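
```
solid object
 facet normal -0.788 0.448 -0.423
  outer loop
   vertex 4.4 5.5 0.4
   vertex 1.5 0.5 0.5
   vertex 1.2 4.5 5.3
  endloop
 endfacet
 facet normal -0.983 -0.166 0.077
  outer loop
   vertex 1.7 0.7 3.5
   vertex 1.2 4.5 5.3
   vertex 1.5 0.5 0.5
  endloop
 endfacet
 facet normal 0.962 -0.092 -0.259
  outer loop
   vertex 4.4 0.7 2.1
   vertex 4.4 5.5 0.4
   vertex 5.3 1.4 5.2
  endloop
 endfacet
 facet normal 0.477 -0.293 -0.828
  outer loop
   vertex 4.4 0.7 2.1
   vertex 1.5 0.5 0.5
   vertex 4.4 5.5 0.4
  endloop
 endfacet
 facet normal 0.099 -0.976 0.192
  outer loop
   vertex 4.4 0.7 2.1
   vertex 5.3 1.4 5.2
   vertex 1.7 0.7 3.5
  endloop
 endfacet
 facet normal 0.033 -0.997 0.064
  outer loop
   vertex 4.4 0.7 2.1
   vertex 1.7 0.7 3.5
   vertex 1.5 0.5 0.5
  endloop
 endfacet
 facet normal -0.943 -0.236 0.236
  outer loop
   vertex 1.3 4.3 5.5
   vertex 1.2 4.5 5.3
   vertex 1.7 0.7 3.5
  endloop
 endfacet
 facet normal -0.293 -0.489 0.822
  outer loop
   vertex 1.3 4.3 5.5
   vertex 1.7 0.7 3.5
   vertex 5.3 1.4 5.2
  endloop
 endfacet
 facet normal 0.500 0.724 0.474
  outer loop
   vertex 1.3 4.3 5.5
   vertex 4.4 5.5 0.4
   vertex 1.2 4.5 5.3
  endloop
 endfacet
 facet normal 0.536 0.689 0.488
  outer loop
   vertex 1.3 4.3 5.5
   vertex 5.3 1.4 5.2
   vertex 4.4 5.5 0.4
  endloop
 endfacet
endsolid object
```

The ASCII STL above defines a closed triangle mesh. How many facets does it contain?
10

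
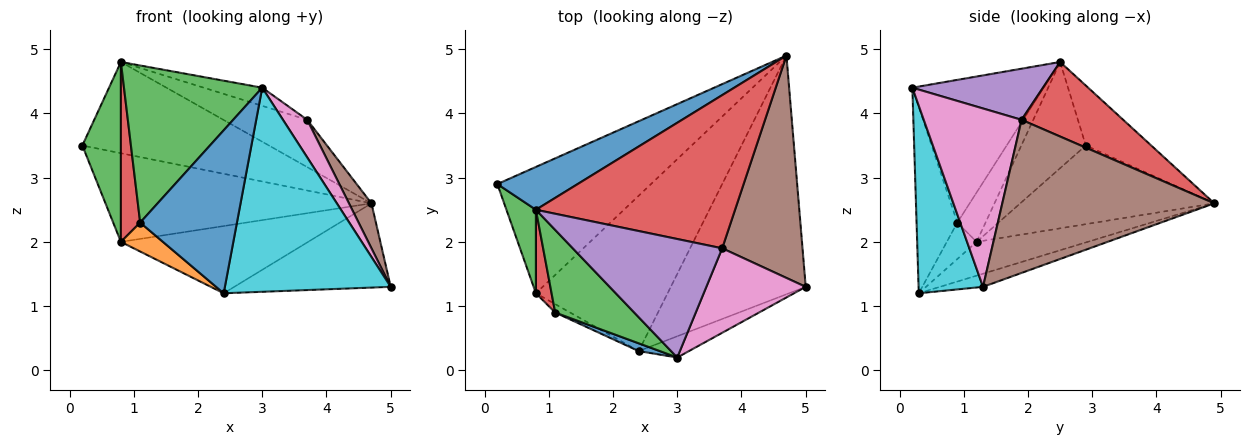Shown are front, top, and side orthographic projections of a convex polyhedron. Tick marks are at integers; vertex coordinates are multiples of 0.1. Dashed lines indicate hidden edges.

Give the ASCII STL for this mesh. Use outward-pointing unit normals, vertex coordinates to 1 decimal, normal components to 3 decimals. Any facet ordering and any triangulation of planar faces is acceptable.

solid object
 facet normal -0.302 0.863 0.405
  outer loop
   vertex 0.8 2.5 4.8
   vertex 4.7 4.9 2.6
   vertex 0.2 2.9 3.5
  endloop
 endfacet
 facet normal -0.386 0.530 -0.755
  outer loop
   vertex 0.8 1.2 2.0
   vertex 0.2 2.9 3.5
   vertex 4.7 4.9 2.6
  endloop
 endfacet
 facet normal -0.835 -0.499 0.232
  outer loop
   vertex 0.8 1.2 2.0
   vertex 0.8 2.5 4.8
   vertex 0.2 2.9 3.5
  endloop
 endfacet
 facet normal 0.337 0.278 0.900
  outer loop
   vertex 3.7 1.9 3.9
   vertex 4.7 4.9 2.6
   vertex 0.8 2.5 4.8
  endloop
 endfacet
 facet normal 0.320 0.144 0.936
  outer loop
   vertex 3.7 1.9 3.9
   vertex 0.8 2.5 4.8
   vertex 3.0 0.2 4.4
  endloop
 endfacet
 facet normal 0.882 -0.094 0.462
  outer loop
   vertex 3.7 1.9 3.9
   vertex 5.0 1.3 1.3
   vertex 4.7 4.9 2.6
  endloop
 endfacet
 facet normal 0.854 -0.212 0.476
  outer loop
   vertex 3.7 1.9 3.9
   vertex 3.0 0.2 4.4
   vertex 5.0 1.3 1.3
  endloop
 endfacet
 facet normal -0.091 0.331 -0.939
  outer loop
   vertex 2.4 0.3 1.2
   vertex 4.7 4.9 2.6
   vertex 5.0 1.3 1.3
  endloop
 endfacet
 facet normal -0.229 0.387 -0.893
  outer loop
   vertex 2.4 0.3 1.2
   vertex 0.8 1.2 2.0
   vertex 4.7 4.9 2.6
  endloop
 endfacet
 facet normal 0.361 -0.928 -0.097
  outer loop
   vertex 2.4 0.3 1.2
   vertex 5.0 1.3 1.3
   vertex 3.0 0.2 4.4
  endloop
 endfacet
 facet normal -0.388 -0.921 0.044
  outer loop
   vertex 1.1 0.9 2.3
   vertex 2.4 0.3 1.2
   vertex 3.0 0.2 4.4
  endloop
 endfacet
 facet normal -0.562 -0.794 -0.232
  outer loop
   vertex 1.1 0.9 2.3
   vertex 0.8 1.2 2.0
   vertex 2.4 0.3 1.2
  endloop
 endfacet
 facet normal -0.643 -0.677 0.356
  outer loop
   vertex 1.1 0.9 2.3
   vertex 3.0 0.2 4.4
   vertex 0.8 2.5 4.8
  endloop
 endfacet
 facet normal -0.799 -0.546 0.253
  outer loop
   vertex 1.1 0.9 2.3
   vertex 0.8 2.5 4.8
   vertex 0.8 1.2 2.0
  endloop
 endfacet
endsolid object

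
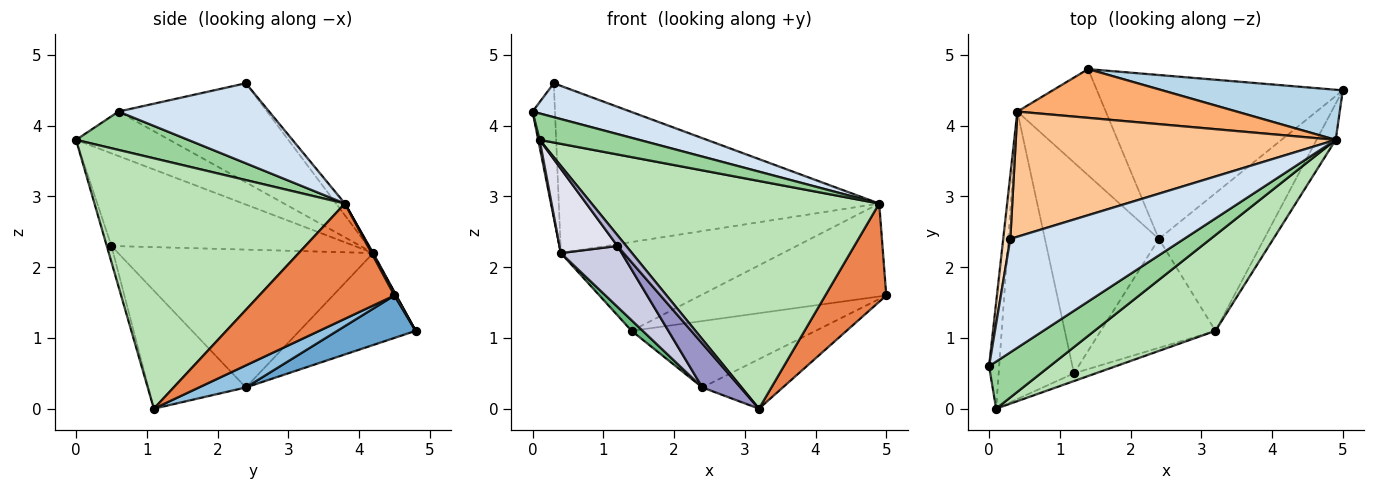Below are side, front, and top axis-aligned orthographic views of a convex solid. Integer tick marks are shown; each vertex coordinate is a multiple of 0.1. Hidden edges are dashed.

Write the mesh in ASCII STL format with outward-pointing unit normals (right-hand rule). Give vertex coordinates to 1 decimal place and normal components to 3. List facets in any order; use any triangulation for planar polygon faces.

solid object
 facet normal 0.158 0.371 -0.915
  outer loop
   vertex 2.4 2.4 0.3
   vertex 1.4 4.8 1.1
   vertex 5.0 4.5 1.6
  endloop
 endfacet
 facet normal 0.193 0.332 -0.923
  outer loop
   vertex 2.4 2.4 0.3
   vertex 5.0 4.5 1.6
   vertex 3.2 1.1 0.0
  endloop
 endfacet
 facet normal 0.007 0.880 0.475
  outer loop
   vertex 4.9 3.8 2.9
   vertex 5.0 4.5 1.6
   vertex 1.4 4.8 1.1
  endloop
 endfacet
 facet normal 0.404 -0.262 0.877
  outer loop
   vertex 4.9 3.8 2.9
   vertex 0.3 2.4 4.6
   vertex 0.0 0.6 4.2
  endloop
 endfacet
 facet normal 0.901 -0.407 -0.150
  outer loop
   vertex 4.9 3.8 2.9
   vertex 3.2 1.1 0.0
   vertex 5.0 4.5 1.6
  endloop
 endfacet
 facet normal 0.003 0.877 0.481
  outer loop
   vertex 0.4 4.2 2.2
   vertex 4.9 3.8 2.9
   vertex 1.4 4.8 1.1
  endloop
 endfacet
 facet normal -0.022 0.800 0.599
  outer loop
   vertex 0.4 4.2 2.2
   vertex 0.3 2.4 4.6
   vertex 4.9 3.8 2.9
  endloop
 endfacet
 facet normal -0.986 0.149 0.070
  outer loop
   vertex 0.4 4.2 2.2
   vertex 0.0 0.6 4.2
   vertex 0.3 2.4 4.6
  endloop
 endfacet
 facet normal -0.719 -0.069 -0.691
  outer loop
   vertex 0.4 4.2 2.2
   vertex 1.4 4.8 1.1
   vertex 2.4 2.4 0.3
  endloop
 endfacet
 facet normal 0.483 -0.429 0.764
  outer loop
   vertex 0.1 0.0 3.8
   vertex 4.9 3.8 2.9
   vertex 0.0 0.6 4.2
  endloop
 endfacet
 facet normal 0.626 -0.719 0.302
  outer loop
   vertex 0.1 0.0 3.8
   vertex 3.2 1.1 0.0
   vertex 4.9 3.8 2.9
  endloop
 endfacet
 facet normal -0.975 -0.015 -0.222
  outer loop
   vertex 0.1 0.0 3.8
   vertex 0.0 0.6 4.2
   vertex 0.4 4.2 2.2
  endloop
 endfacet
 facet normal -0.691 -0.270 -0.671
  outer loop
   vertex 1.2 0.5 2.3
   vertex 2.4 2.4 0.3
   vertex 3.2 1.1 0.0
  endloop
 endfacet
 facet normal -0.396 -0.744 -0.538
  outer loop
   vertex 1.2 0.5 2.3
   vertex 3.2 1.1 0.0
   vertex 0.1 0.0 3.8
  endloop
 endfacet
 facet normal -0.758 -0.181 -0.627
  outer loop
   vertex 1.2 0.5 2.3
   vertex 0.4 4.2 2.2
   vertex 2.4 2.4 0.3
  endloop
 endfacet
 facet normal -0.763 -0.182 -0.620
  outer loop
   vertex 1.2 0.5 2.3
   vertex 0.1 0.0 3.8
   vertex 0.4 4.2 2.2
  endloop
 endfacet
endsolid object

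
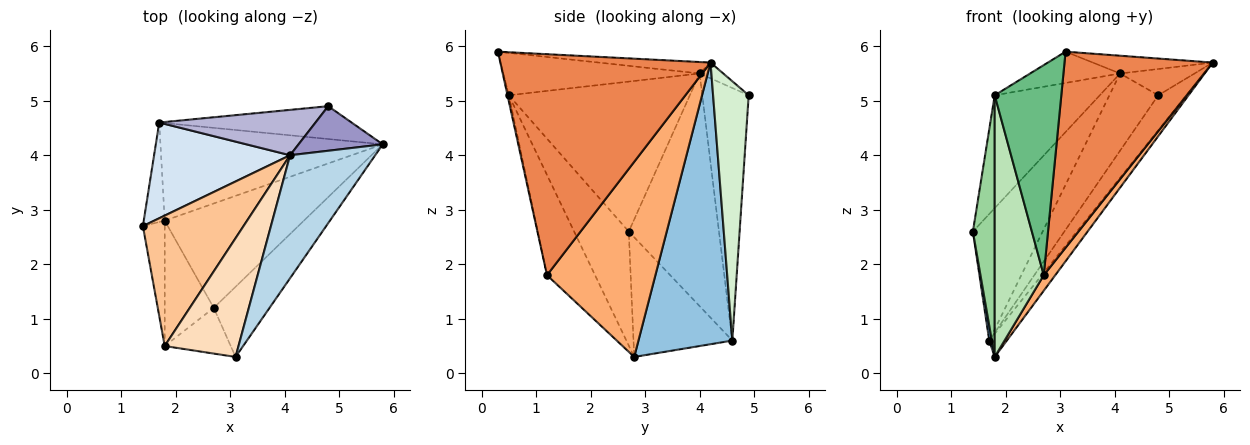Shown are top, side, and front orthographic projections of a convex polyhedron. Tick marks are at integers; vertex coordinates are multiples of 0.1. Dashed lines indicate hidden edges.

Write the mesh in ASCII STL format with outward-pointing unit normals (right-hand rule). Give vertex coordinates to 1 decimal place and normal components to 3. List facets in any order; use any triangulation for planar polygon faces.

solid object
 facet normal -0.985 -0.026 -0.172
  outer loop
   vertex 1.7 4.6 0.6
   vertex 1.8 2.8 0.3
   vertex 1.4 2.7 2.6
  endloop
 endfacet
 facet normal 0.777 0.145 -0.613
  outer loop
   vertex 1.7 4.6 0.6
   vertex 5.8 4.2 5.7
   vertex 1.8 2.8 0.3
  endloop
 endfacet
 facet normal -0.132 0.142 0.981
  outer loop
   vertex 4.1 4.0 5.5
   vertex 3.1 0.3 5.9
   vertex 5.8 4.2 5.7
  endloop
 endfacet
 facet normal -0.718 0.555 0.420
  outer loop
   vertex 4.1 4.0 5.5
   vertex 1.7 4.6 0.6
   vertex 1.4 2.7 2.6
  endloop
 endfacet
 facet normal 0.800 -0.564 -0.202
  outer loop
   vertex 2.7 1.2 1.8
   vertex 5.8 4.2 5.7
   vertex 3.1 0.3 5.9
  endloop
 endfacet
 facet normal 0.811 -0.086 -0.579
  outer loop
   vertex 2.7 1.2 1.8
   vertex 1.8 2.8 0.3
   vertex 5.8 4.2 5.7
  endloop
 endfacet
 facet normal -0.748 0.434 0.502
  outer loop
   vertex 1.8 0.5 5.1
   vertex 4.1 4.0 5.5
   vertex 1.4 2.7 2.6
  endloop
 endfacet
 facet normal -0.486 0.223 0.845
  outer loop
   vertex 1.8 0.5 5.1
   vertex 3.1 0.3 5.9
   vertex 4.1 4.0 5.5
  endloop
 endfacet
 facet normal -0.020 -0.977 -0.213
  outer loop
   vertex 1.8 0.5 5.1
   vertex 2.7 1.2 1.8
   vertex 3.1 0.3 5.9
  endloop
 endfacet
 facet normal -0.914 -0.365 -0.175
  outer loop
   vertex 1.8 0.5 5.1
   vertex 1.4 2.7 2.6
   vertex 1.8 2.8 0.3
  endloop
 endfacet
 facet normal -0.662 -0.676 -0.324
  outer loop
   vertex 1.8 0.5 5.1
   vertex 1.8 2.8 0.3
   vertex 2.7 1.2 1.8
  endloop
 endfacet
 facet normal 0.677 0.537 -0.503
  outer loop
   vertex 4.8 4.9 5.1
   vertex 5.8 4.2 5.7
   vertex 1.7 4.6 0.6
  endloop
 endfacet
 facet normal -0.159 0.502 0.850
  outer loop
   vertex 4.8 4.9 5.1
   vertex 4.1 4.0 5.5
   vertex 5.8 4.2 5.7
  endloop
 endfacet
 facet normal -0.634 0.667 0.392
  outer loop
   vertex 4.8 4.9 5.1
   vertex 1.7 4.6 0.6
   vertex 4.1 4.0 5.5
  endloop
 endfacet
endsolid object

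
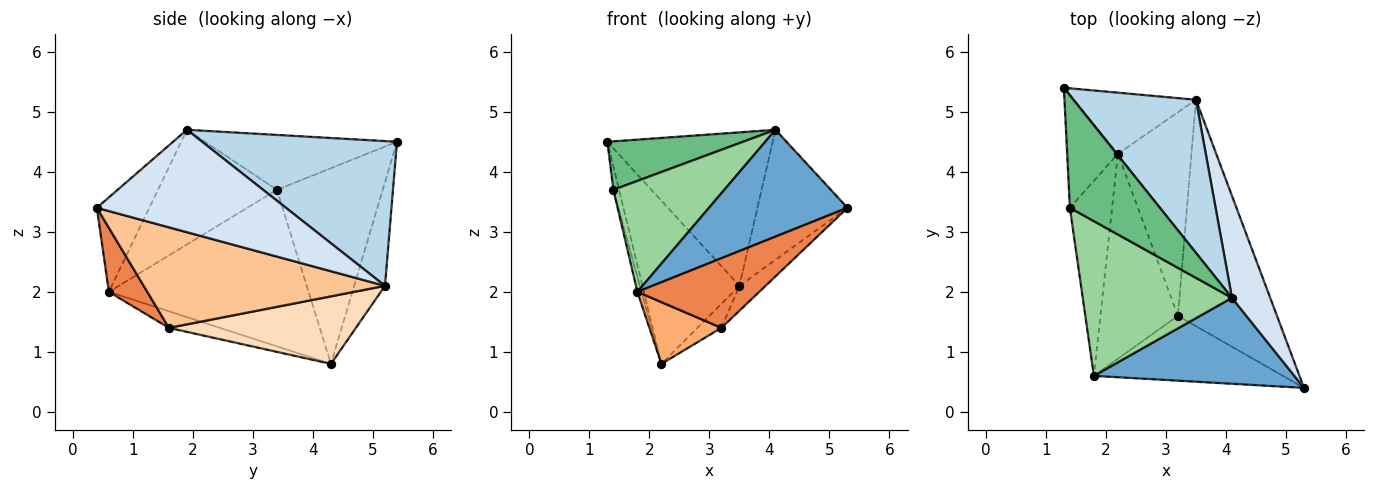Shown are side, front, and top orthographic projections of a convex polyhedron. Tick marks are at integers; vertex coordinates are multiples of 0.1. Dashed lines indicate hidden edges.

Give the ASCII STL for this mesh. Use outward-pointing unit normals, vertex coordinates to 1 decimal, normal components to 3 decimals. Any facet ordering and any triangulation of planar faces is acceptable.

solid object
 facet normal -0.283 -0.747 0.601
  outer loop
   vertex 1.8 0.6 2.0
   vertex 5.3 0.4 3.4
   vertex 4.1 1.9 4.7
  endloop
 endfacet
 facet normal -0.285 0.898 -0.336
  outer loop
   vertex 3.5 5.2 2.1
   vertex 2.2 4.3 0.8
   vertex 1.3 5.4 4.5
  endloop
 endfacet
 facet normal 0.641 0.544 0.542
  outer loop
   vertex 3.5 5.2 2.1
   vertex 1.3 5.4 4.5
   vertex 4.1 1.9 4.7
  endloop
 endfacet
 facet normal 0.855 0.407 0.320
  outer loop
   vertex 3.5 5.2 2.1
   vertex 4.1 1.9 4.7
   vertex 5.3 0.4 3.4
  endloop
 endfacet
 facet normal 0.225 -0.713 -0.664
  outer loop
   vertex 3.2 1.6 1.4
   vertex 5.3 0.4 3.4
   vertex 1.8 0.6 2.0
  endloop
 endfacet
 facet normal -0.200 -0.283 -0.938
  outer loop
   vertex 3.2 1.6 1.4
   vertex 1.8 0.6 2.0
   vertex 2.2 4.3 0.8
  endloop
 endfacet
 facet normal 0.710 0.077 -0.700
  outer loop
   vertex 3.2 1.6 1.4
   vertex 3.5 5.2 2.1
   vertex 5.3 0.4 3.4
  endloop
 endfacet
 facet normal 0.674 0.087 -0.734
  outer loop
   vertex 3.2 1.6 1.4
   vertex 2.2 4.3 0.8
   vertex 3.5 5.2 2.1
  endloop
 endfacet
 facet normal -0.489 -0.345 0.801
  outer loop
   vertex 1.4 3.4 3.7
   vertex 4.1 1.9 4.7
   vertex 1.3 5.4 4.5
  endloop
 endfacet
 facet normal -0.530 -0.494 0.689
  outer loop
   vertex 1.4 3.4 3.7
   vertex 1.8 0.6 2.0
   vertex 4.1 1.9 4.7
  endloop
 endfacet
 facet normal -0.967 0.052 -0.251
  outer loop
   vertex 1.4 3.4 3.7
   vertex 1.3 5.4 4.5
   vertex 2.2 4.3 0.8
  endloop
 endfacet
 facet normal -0.965 0.020 -0.260
  outer loop
   vertex 1.4 3.4 3.7
   vertex 2.2 4.3 0.8
   vertex 1.8 0.6 2.0
  endloop
 endfacet
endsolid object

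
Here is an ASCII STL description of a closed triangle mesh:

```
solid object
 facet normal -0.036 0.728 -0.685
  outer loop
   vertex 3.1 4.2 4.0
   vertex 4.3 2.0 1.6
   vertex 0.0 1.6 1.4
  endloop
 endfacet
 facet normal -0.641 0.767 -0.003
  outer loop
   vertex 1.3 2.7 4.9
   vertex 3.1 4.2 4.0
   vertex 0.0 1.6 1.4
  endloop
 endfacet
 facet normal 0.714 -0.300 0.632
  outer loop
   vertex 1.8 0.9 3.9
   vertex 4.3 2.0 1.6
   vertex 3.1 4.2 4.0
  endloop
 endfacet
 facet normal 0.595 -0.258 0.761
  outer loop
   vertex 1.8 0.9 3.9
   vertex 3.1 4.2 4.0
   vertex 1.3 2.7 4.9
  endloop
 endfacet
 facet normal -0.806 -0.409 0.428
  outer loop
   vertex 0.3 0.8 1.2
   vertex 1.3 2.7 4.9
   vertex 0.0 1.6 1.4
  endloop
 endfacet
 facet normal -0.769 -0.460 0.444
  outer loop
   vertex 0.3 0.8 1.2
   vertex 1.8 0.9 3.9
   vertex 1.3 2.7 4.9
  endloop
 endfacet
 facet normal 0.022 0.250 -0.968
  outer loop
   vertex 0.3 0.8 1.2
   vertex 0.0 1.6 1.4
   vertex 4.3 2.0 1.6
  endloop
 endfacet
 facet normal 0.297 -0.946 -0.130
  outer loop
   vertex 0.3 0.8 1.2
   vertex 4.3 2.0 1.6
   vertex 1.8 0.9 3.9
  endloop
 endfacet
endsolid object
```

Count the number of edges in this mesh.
12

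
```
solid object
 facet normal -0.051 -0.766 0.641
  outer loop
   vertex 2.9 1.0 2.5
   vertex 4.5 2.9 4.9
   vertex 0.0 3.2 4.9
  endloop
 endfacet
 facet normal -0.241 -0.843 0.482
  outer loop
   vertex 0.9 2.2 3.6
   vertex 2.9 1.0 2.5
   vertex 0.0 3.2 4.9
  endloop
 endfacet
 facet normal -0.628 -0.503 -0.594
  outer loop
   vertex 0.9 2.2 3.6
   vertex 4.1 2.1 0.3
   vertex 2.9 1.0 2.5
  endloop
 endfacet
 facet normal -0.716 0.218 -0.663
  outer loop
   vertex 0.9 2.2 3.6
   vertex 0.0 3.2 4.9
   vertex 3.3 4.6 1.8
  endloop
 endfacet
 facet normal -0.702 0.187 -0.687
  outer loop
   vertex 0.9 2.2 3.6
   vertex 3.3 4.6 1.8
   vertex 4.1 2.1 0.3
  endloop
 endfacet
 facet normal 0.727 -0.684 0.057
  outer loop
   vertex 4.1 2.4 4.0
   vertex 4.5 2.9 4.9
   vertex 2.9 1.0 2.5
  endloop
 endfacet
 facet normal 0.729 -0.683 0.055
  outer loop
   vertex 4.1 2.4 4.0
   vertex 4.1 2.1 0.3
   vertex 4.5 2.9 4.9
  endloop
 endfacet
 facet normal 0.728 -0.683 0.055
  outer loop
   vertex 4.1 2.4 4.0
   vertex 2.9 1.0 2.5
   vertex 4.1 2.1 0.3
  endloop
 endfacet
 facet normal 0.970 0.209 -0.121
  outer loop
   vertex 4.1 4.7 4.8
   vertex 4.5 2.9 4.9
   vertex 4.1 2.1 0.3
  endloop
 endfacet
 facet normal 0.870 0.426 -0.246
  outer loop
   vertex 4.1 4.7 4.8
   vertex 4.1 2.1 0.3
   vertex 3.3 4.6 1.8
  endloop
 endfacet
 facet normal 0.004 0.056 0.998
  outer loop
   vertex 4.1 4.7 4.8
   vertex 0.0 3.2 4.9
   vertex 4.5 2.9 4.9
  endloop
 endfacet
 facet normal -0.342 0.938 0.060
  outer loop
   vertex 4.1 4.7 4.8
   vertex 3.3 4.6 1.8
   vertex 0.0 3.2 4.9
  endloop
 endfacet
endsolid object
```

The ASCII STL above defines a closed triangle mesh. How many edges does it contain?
18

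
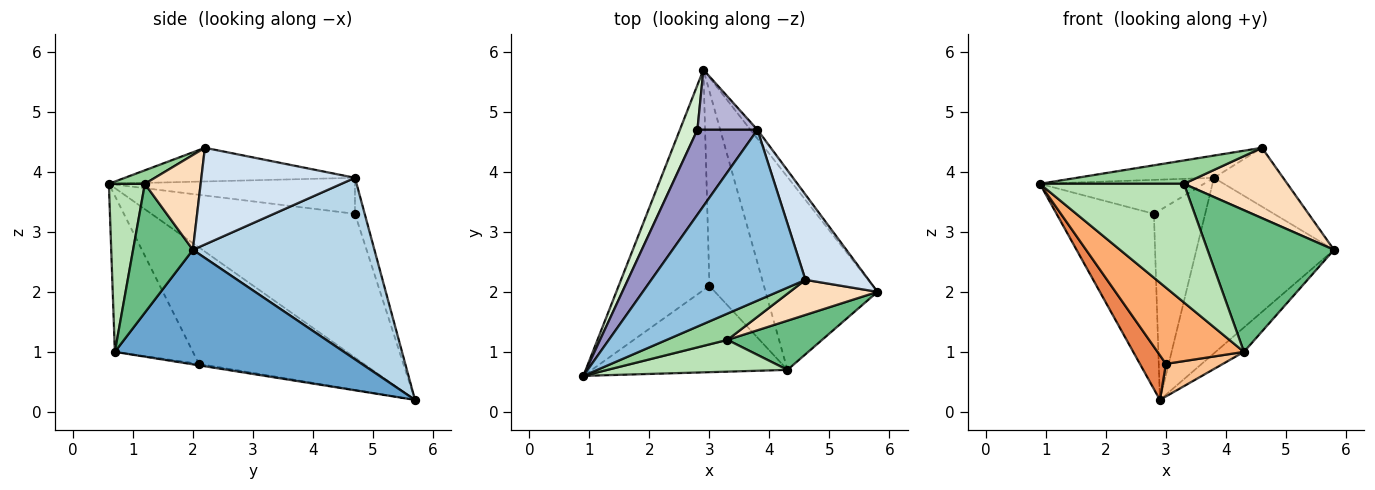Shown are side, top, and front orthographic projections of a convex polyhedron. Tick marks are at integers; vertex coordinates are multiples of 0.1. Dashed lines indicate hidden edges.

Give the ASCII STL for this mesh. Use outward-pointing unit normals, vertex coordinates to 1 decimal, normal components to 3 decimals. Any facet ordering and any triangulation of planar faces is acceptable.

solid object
 facet normal 0.713 0.088 -0.696
  outer loop
   vertex 4.3 0.7 1.0
   vertex 2.9 5.7 0.2
   vertex 5.8 2.0 2.7
  endloop
 endfacet
 facet normal -0.212 0.126 0.969
  outer loop
   vertex 3.8 4.7 3.9
   vertex 0.9 0.6 3.8
   vertex 4.6 2.2 4.4
  endloop
 endfacet
 facet normal 0.797 0.604 -0.031
  outer loop
   vertex 3.8 4.7 3.9
   vertex 5.8 2.0 2.7
   vertex 2.9 5.7 0.2
  endloop
 endfacet
 facet normal 0.783 0.353 0.511
  outer loop
   vertex 3.8 4.7 3.9
   vertex 4.6 2.2 4.4
   vertex 5.8 2.0 2.7
  endloop
 endfacet
 facet normal -0.783 -0.123 -0.610
  outer loop
   vertex 3.0 2.1 0.8
   vertex 0.9 0.6 3.8
   vertex 2.9 5.7 0.2
  endloop
 endfacet
 facet normal -0.513 -0.568 -0.643
  outer loop
   vertex 3.0 2.1 0.8
   vertex 4.3 0.7 1.0
   vertex 0.9 0.6 3.8
  endloop
 endfacet
 facet normal -0.026 -0.165 -0.986
  outer loop
   vertex 3.0 2.1 0.8
   vertex 2.9 5.7 0.2
   vertex 4.3 0.7 1.0
  endloop
 endfacet
 facet normal 0.435 -0.806 0.402
  outer loop
   vertex 3.3 1.2 3.8
   vertex 5.8 2.0 2.7
   vertex 4.6 2.2 4.4
  endloop
 endfacet
 facet normal 0.408 -0.862 0.300
  outer loop
   vertex 3.3 1.2 3.8
   vertex 4.3 0.7 1.0
   vertex 5.8 2.0 2.7
  endloop
 endfacet
 facet normal 0.164 -0.655 0.737
  outer loop
   vertex 3.3 1.2 3.8
   vertex 4.6 2.2 4.4
   vertex 0.9 0.6 3.8
  endloop
 endfacet
 facet normal 0.235 -0.939 0.252
  outer loop
   vertex 3.3 1.2 3.8
   vertex 0.9 0.6 3.8
   vertex 4.3 0.7 1.0
  endloop
 endfacet
 facet normal -0.897 0.429 0.109
  outer loop
   vertex 2.8 4.7 3.3
   vertex 2.9 5.7 0.2
   vertex 0.9 0.6 3.8
  endloop
 endfacet
 facet normal -0.487 0.324 0.811
  outer loop
   vertex 2.8 4.7 3.3
   vertex 0.9 0.6 3.8
   vertex 3.8 4.7 3.9
  endloop
 endfacet
 facet normal -0.178 0.938 0.297
  outer loop
   vertex 2.8 4.7 3.3
   vertex 3.8 4.7 3.9
   vertex 2.9 5.7 0.2
  endloop
 endfacet
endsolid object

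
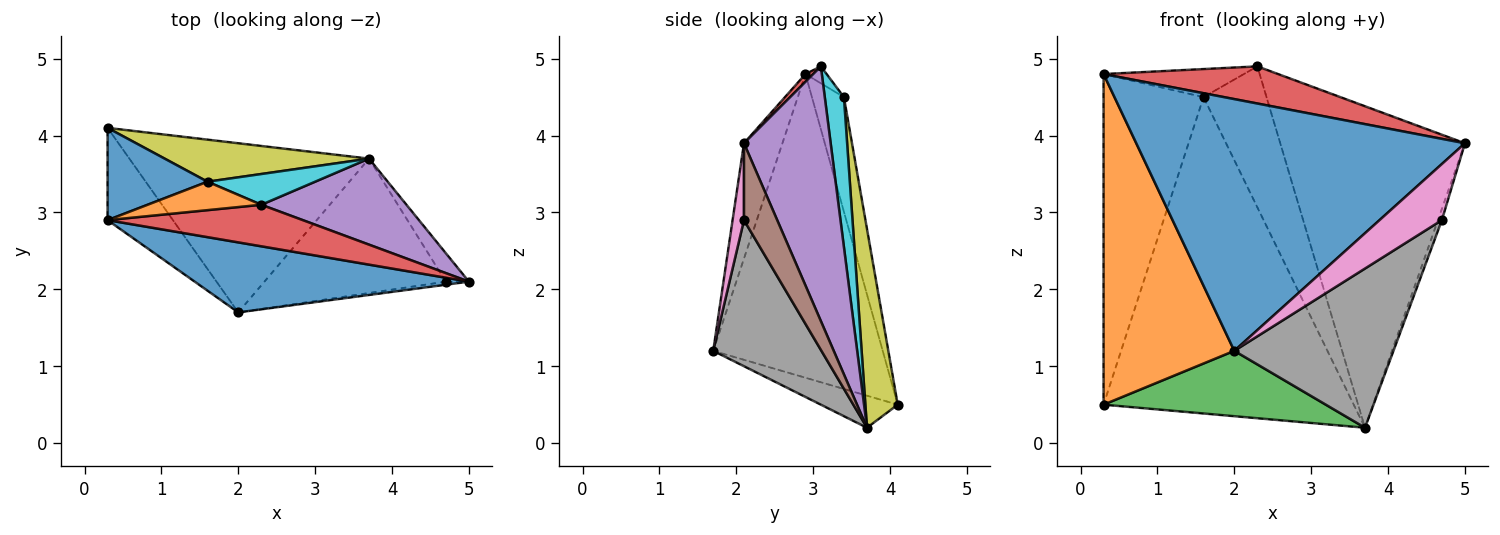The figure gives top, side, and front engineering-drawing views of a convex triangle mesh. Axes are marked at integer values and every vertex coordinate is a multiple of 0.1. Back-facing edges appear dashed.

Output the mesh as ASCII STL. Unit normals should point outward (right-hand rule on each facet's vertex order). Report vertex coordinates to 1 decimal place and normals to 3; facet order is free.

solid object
 facet normal -0.112 -0.957 0.266
  outer loop
   vertex 2.0 1.7 1.2
   vertex 5.0 2.1 3.9
   vertex 0.3 2.9 4.8
  endloop
 endfacet
 facet normal -0.781 -0.602 -0.168
  outer loop
   vertex 0.3 4.1 0.5
   vertex 2.0 1.7 1.2
   vertex 0.3 2.9 4.8
  endloop
 endfacet
 facet normal -0.124 -0.358 -0.926
  outer loop
   vertex 0.3 4.1 0.5
   vertex 3.7 3.7 0.2
   vertex 2.0 1.7 1.2
  endloop
 endfacet
 facet normal 0.029 -0.666 0.745
  outer loop
   vertex 2.3 3.1 4.9
   vertex 0.3 2.9 4.8
   vertex 5.0 2.1 3.9
  endloop
 endfacet
 facet normal 0.413 0.880 0.235
  outer loop
   vertex 2.3 3.1 4.9
   vertex 5.0 2.1 3.9
   vertex 3.7 3.7 0.2
  endloop
 endfacet
 facet normal 0.952 0.113 -0.286
  outer loop
   vertex 4.7 2.1 2.9
   vertex 3.7 3.7 0.2
   vertex 5.0 2.1 3.9
  endloop
 endfacet
 facet normal 0.179 -0.982 -0.054
  outer loop
   vertex 4.7 2.1 2.9
   vertex 5.0 2.1 3.9
   vertex 2.0 1.7 1.2
  endloop
 endfacet
 facet normal 0.461 -0.678 -0.573
  outer loop
   vertex 4.7 2.1 2.9
   vertex 2.0 1.7 1.2
   vertex 3.7 3.7 0.2
  endloop
 endfacet
 facet normal 0.127 0.983 0.131
  outer loop
   vertex 1.6 3.4 4.5
   vertex 3.7 3.7 0.2
   vertex 0.3 4.1 0.5
  endloop
 endfacet
 facet normal 0.285 0.937 0.204
  outer loop
   vertex 1.6 3.4 4.5
   vertex 2.3 3.1 4.9
   vertex 3.7 3.7 0.2
  endloop
 endfacet
 facet normal -0.295 0.920 0.257
  outer loop
   vertex 1.6 3.4 4.5
   vertex 0.3 4.1 0.5
   vertex 0.3 2.9 4.8
  endloop
 endfacet
 facet normal -0.105 0.698 0.708
  outer loop
   vertex 1.6 3.4 4.5
   vertex 0.3 2.9 4.8
   vertex 2.3 3.1 4.9
  endloop
 endfacet
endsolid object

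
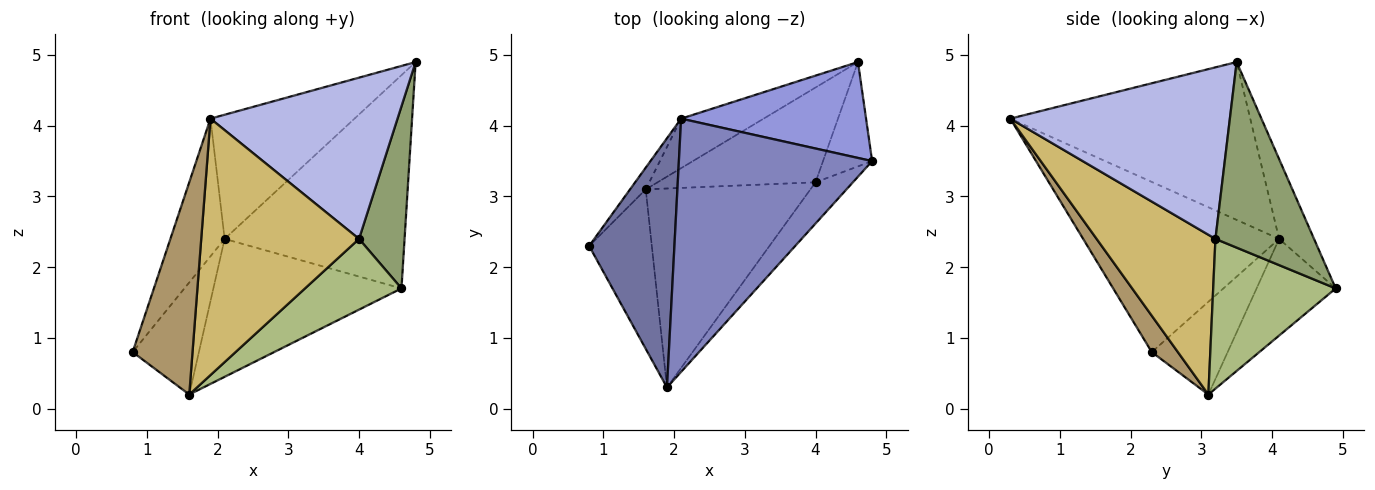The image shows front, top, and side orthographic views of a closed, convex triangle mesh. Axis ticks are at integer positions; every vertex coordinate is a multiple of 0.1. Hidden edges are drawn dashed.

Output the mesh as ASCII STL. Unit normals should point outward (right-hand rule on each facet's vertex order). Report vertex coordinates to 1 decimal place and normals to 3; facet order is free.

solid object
 facet normal -0.868 0.240 0.435
  outer loop
   vertex 2.1 4.1 2.4
   vertex 0.8 2.3 0.8
   vertex 1.9 0.3 4.1
  endloop
 endfacet
 facet normal -0.591 0.355 0.724
  outer loop
   vertex 2.1 4.1 2.4
   vertex 1.9 0.3 4.1
   vertex 4.8 3.5 4.9
  endloop
 endfacet
 facet normal -0.174 0.898 0.404
  outer loop
   vertex 2.1 4.1 2.4
   vertex 4.8 3.5 4.9
   vertex 4.6 4.9 1.7
  endloop
 endfacet
 facet normal 0.751 -0.640 -0.164
  outer loop
   vertex 4.0 3.2 2.4
   vertex 4.8 3.5 4.9
   vertex 1.9 0.3 4.1
  endloop
 endfacet
 facet normal 0.883 -0.408 -0.234
  outer loop
   vertex 4.0 3.2 2.4
   vertex 4.6 4.9 1.7
   vertex 4.8 3.5 4.9
  endloop
 endfacet
 facet normal 0.605 -0.476 -0.638
  outer loop
   vertex 1.6 3.1 0.2
   vertex 4.6 4.9 1.7
   vertex 4.0 3.2 2.4
  endloop
 endfacet
 facet normal -0.747 0.652 -0.127
  outer loop
   vertex 1.6 3.1 0.2
   vertex 0.8 2.3 0.8
   vertex 2.1 4.1 2.4
  endloop
 endfacet
 facet normal -0.368 0.875 -0.314
  outer loop
   vertex 1.6 3.1 0.2
   vertex 2.1 4.1 2.4
   vertex 4.6 4.9 1.7
  endloop
 endfacet
 facet normal 0.329 -0.755 -0.567
  outer loop
   vertex 1.6 3.1 0.2
   vertex 1.9 0.3 4.1
   vertex 0.8 2.3 0.8
  endloop
 endfacet
 facet normal 0.511 -0.679 -0.527
  outer loop
   vertex 1.6 3.1 0.2
   vertex 4.0 3.2 2.4
   vertex 1.9 0.3 4.1
  endloop
 endfacet
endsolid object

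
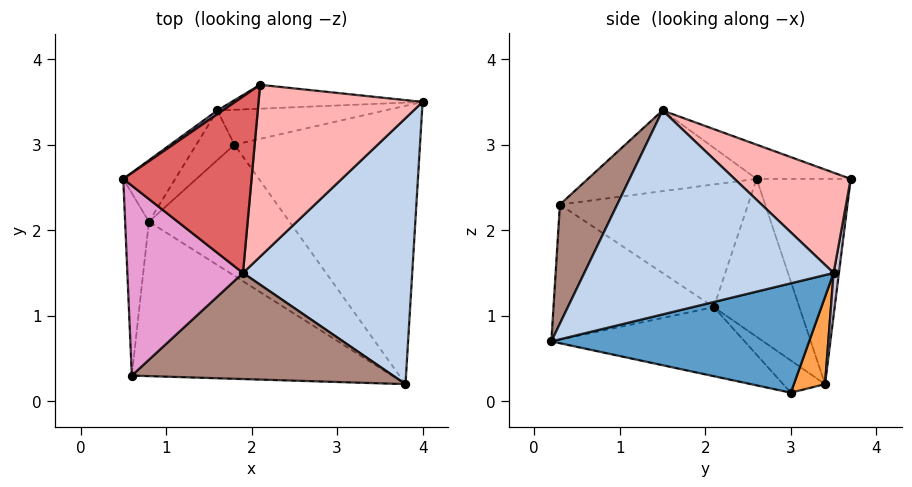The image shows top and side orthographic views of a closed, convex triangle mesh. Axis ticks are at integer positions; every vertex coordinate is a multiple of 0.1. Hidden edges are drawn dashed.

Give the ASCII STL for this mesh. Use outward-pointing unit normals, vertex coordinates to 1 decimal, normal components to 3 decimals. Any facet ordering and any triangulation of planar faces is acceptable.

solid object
 facet normal 0.500 0.175 -0.848
  outer loop
   vertex 1.8 3.0 0.1
   vertex 4.0 3.5 1.5
   vertex 3.8 0.2 0.7
  endloop
 endfacet
 facet normal 0.754 -0.197 0.626
  outer loop
   vertex 1.9 1.5 3.4
   vertex 3.8 0.2 0.7
   vertex 4.0 3.5 1.5
  endloop
 endfacet
 facet normal 0.421 0.412 -0.808
  outer loop
   vertex 1.6 3.4 0.2
   vertex 4.0 3.5 1.5
   vertex 1.8 3.0 0.1
  endloop
 endfacet
 facet normal -0.393 -0.452 -0.800
  outer loop
   vertex 0.8 2.1 1.1
   vertex 1.8 3.0 0.1
   vertex 3.8 0.2 0.7
  endloop
 endfacet
 facet normal -0.891 0.345 -0.293
  outer loop
   vertex 0.8 2.1 1.1
   vertex 0.5 2.6 2.6
   vertex 1.6 3.4 0.2
  endloop
 endfacet
 facet normal -0.640 -0.131 -0.757
  outer loop
   vertex 0.8 2.1 1.1
   vertex 1.6 3.4 0.2
   vertex 1.8 3.0 0.1
  endloop
 endfacet
 facet normal -0.241 0.351 0.905
  outer loop
   vertex 2.1 3.7 2.6
   vertex 0.5 2.6 2.6
   vertex 1.9 1.5 3.4
  endloop
 endfacet
 facet normal 0.504 0.254 0.825
  outer loop
   vertex 2.1 3.7 2.6
   vertex 1.9 1.5 3.4
   vertex 4.0 3.5 1.5
  endloop
 endfacet
 facet normal -0.566 0.824 0.015
  outer loop
   vertex 2.1 3.7 2.6
   vertex 1.6 3.4 0.2
   vertex 0.5 2.6 2.6
  endloop
 endfacet
 facet normal 0.029 0.991 -0.130
  outer loop
   vertex 2.1 3.7 2.6
   vertex 4.0 3.5 1.5
   vertex 1.6 3.4 0.2
  endloop
 endfacet
 facet normal 0.255 -0.789 0.559
  outer loop
   vertex 0.6 0.3 2.3
   vertex 3.8 0.2 0.7
   vertex 1.9 1.5 3.4
  endloop
 endfacet
 facet normal -0.405 -0.476 -0.781
  outer loop
   vertex 0.6 0.3 2.3
   vertex 0.8 2.1 1.1
   vertex 3.8 0.2 0.7
  endloop
 endfacet
 facet normal -0.567 -0.131 0.813
  outer loop
   vertex 0.6 0.3 2.3
   vertex 1.9 1.5 3.4
   vertex 0.5 2.6 2.6
  endloop
 endfacet
 facet normal -0.982 -0.018 -0.190
  outer loop
   vertex 0.6 0.3 2.3
   vertex 0.5 2.6 2.6
   vertex 0.8 2.1 1.1
  endloop
 endfacet
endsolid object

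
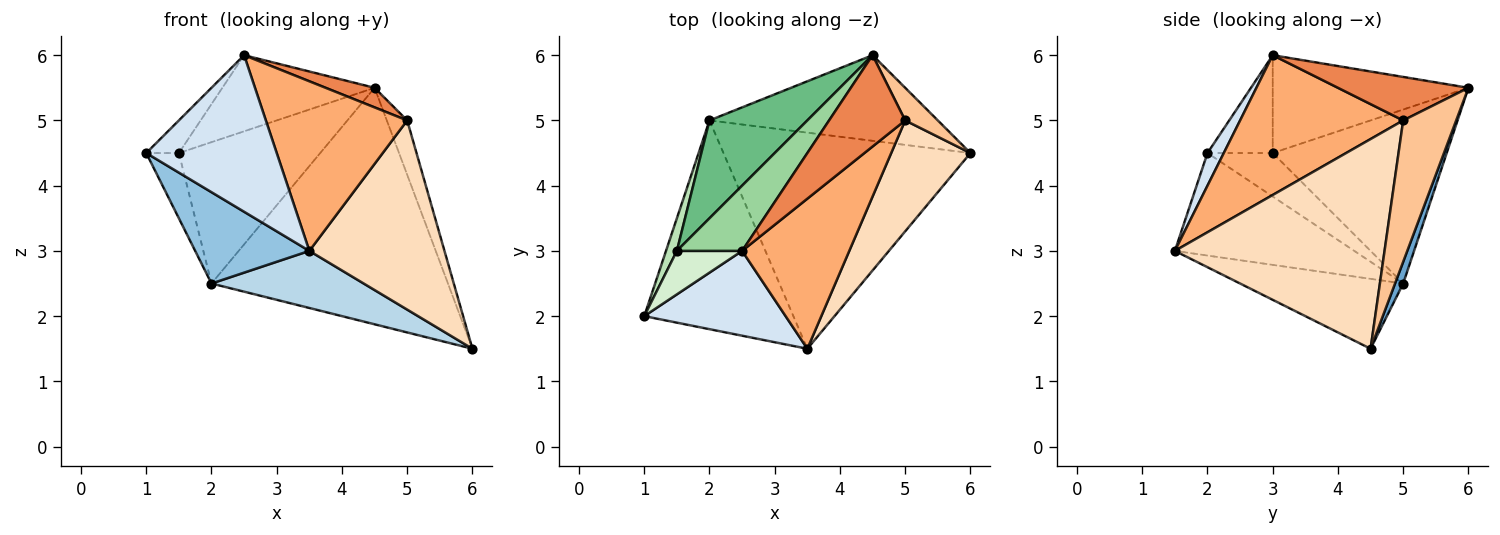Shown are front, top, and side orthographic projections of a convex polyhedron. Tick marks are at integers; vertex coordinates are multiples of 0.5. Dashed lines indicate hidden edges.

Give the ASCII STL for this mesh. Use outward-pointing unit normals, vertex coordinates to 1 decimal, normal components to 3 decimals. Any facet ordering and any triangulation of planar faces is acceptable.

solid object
 facet normal 0.032 0.940 -0.340
  outer loop
   vertex 2.0 5.0 2.5
   vertex 4.5 6.0 5.5
   vertex 6.0 4.5 1.5
  endloop
 endfacet
 facet normal -0.533 -0.339 -0.775
  outer loop
   vertex 2.0 5.0 2.5
   vertex 3.5 1.5 3.0
   vertex 1.0 2.0 4.5
  endloop
 endfacet
 facet normal -0.264 -0.246 -0.933
  outer loop
   vertex 2.0 5.0 2.5
   vertex 6.0 4.5 1.5
   vertex 3.5 1.5 3.0
  endloop
 endfacet
 facet normal 0.109 -0.874 0.473
  outer loop
   vertex 2.5 3.0 6.0
   vertex 1.0 2.0 4.5
   vertex 3.5 1.5 3.0
  endloop
 endfacet
 facet normal 0.488 -0.183 0.854
  outer loop
   vertex 5.0 5.0 5.0
   vertex 4.5 6.0 5.5
   vertex 2.5 3.0 6.0
  endloop
 endfacet
 facet normal 0.654 -0.567 0.501
  outer loop
   vertex 5.0 5.0 5.0
   vertex 2.5 3.0 6.0
   vertex 3.5 1.5 3.0
  endloop
 endfacet
 facet normal 0.912 0.351 0.211
  outer loop
   vertex 5.0 5.0 5.0
   vertex 6.0 4.5 1.5
   vertex 4.5 6.0 5.5
  endloop
 endfacet
 facet normal 0.801 -0.516 0.303
  outer loop
   vertex 5.0 5.0 5.0
   vertex 3.5 1.5 3.0
   vertex 6.0 4.5 1.5
  endloop
 endfacet
 facet normal -0.711 0.578 0.400
  outer loop
   vertex 1.5 3.0 4.5
   vertex 4.5 6.0 5.5
   vertex 2.0 5.0 2.5
  endloop
 endfacet
 facet normal -0.699 0.543 0.466
  outer loop
   vertex 1.5 3.0 4.5
   vertex 2.5 3.0 6.0
   vertex 4.5 6.0 5.5
  endloop
 endfacet
 facet normal -0.873 0.436 0.218
  outer loop
   vertex 1.5 3.0 4.5
   vertex 2.0 5.0 2.5
   vertex 1.0 2.0 4.5
  endloop
 endfacet
 facet normal -0.768 0.384 0.512
  outer loop
   vertex 1.5 3.0 4.5
   vertex 1.0 2.0 4.5
   vertex 2.5 3.0 6.0
  endloop
 endfacet
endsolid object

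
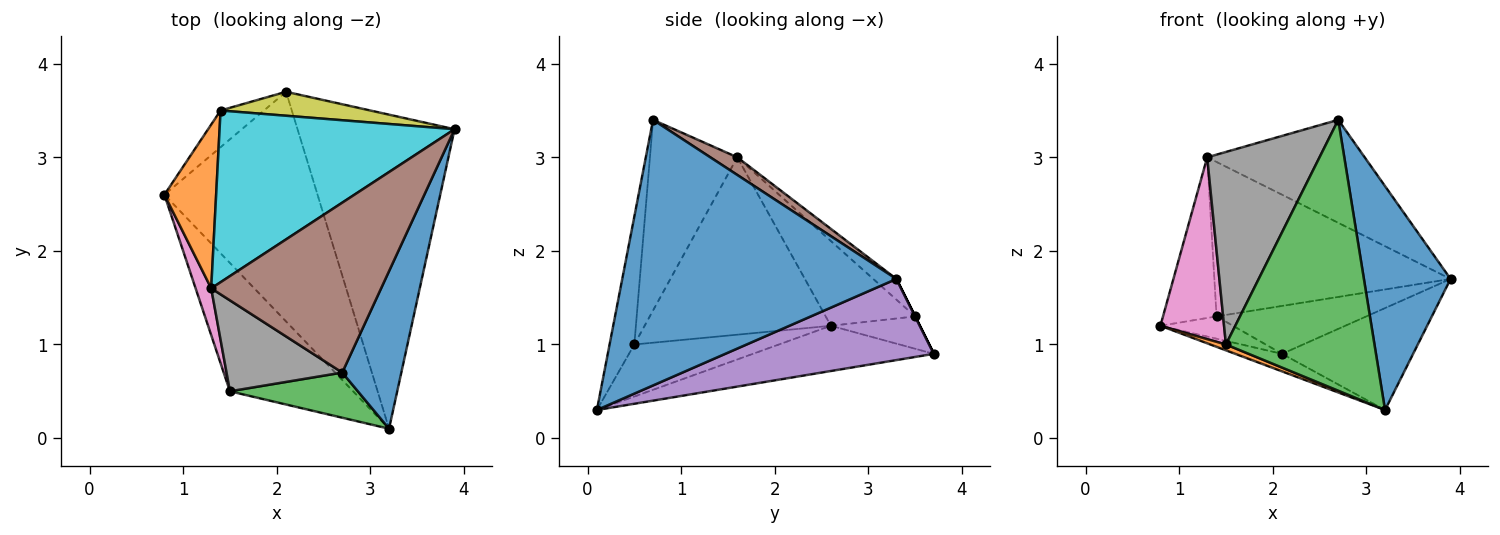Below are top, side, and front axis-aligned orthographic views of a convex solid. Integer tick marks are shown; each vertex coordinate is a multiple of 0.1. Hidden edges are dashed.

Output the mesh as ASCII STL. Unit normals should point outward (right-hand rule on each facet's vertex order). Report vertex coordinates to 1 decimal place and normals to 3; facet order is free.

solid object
 facet normal 0.933 -0.295 0.208
  outer loop
   vertex 2.7 0.7 3.4
   vertex 3.2 0.1 0.3
   vertex 3.9 3.3 1.7
  endloop
 endfacet
 facet normal -0.389 -0.042 -0.920
  outer loop
   vertex 1.5 0.5 1.0
   vertex 0.8 2.6 1.2
   vertex 3.2 0.1 0.3
  endloop
 endfacet
 facet normal -0.162 -0.973 0.162
  outer loop
   vertex 1.5 0.5 1.0
   vertex 3.2 0.1 0.3
   vertex 2.7 0.7 3.4
  endloop
 endfacet
 facet normal -0.283 0.073 -0.956
  outer loop
   vertex 2.1 3.7 0.9
   vertex 3.2 0.1 0.3
   vertex 0.8 2.6 1.2
  endloop
 endfacet
 facet normal 0.441 0.277 -0.854
  outer loop
   vertex 2.1 3.7 0.9
   vertex 3.9 3.3 1.7
   vertex 3.2 0.1 0.3
  endloop
 endfacet
 facet normal 0.088 0.516 0.852
  outer loop
   vertex 1.3 1.6 3.0
   vertex 2.7 0.7 3.4
   vertex 3.9 3.3 1.7
  endloop
 endfacet
 facet normal -0.943 -0.322 0.083
  outer loop
   vertex 1.3 1.6 3.0
   vertex 0.8 2.6 1.2
   vertex 1.5 0.5 1.0
  endloop
 endfacet
 facet normal -0.575 -0.740 0.349
  outer loop
   vertex 1.3 1.6 3.0
   vertex 1.5 0.5 1.0
   vertex 2.7 0.7 3.4
  endloop
 endfacet
 facet normal 0.000 0.894 0.447
  outer loop
   vertex 1.4 3.5 1.3
   vertex 3.9 3.3 1.7
   vertex 2.1 3.7 0.9
  endloop
 endfacet
 facet normal -0.065 0.667 0.742
  outer loop
   vertex 1.4 3.5 1.3
   vertex 1.3 1.6 3.0
   vertex 3.9 3.3 1.7
  endloop
 endfacet
 facet normal -0.537 0.438 -0.721
  outer loop
   vertex 1.4 3.5 1.3
   vertex 2.1 3.7 0.9
   vertex 0.8 2.6 1.2
  endloop
 endfacet
 facet normal -0.760 0.455 0.464
  outer loop
   vertex 1.4 3.5 1.3
   vertex 0.8 2.6 1.2
   vertex 1.3 1.6 3.0
  endloop
 endfacet
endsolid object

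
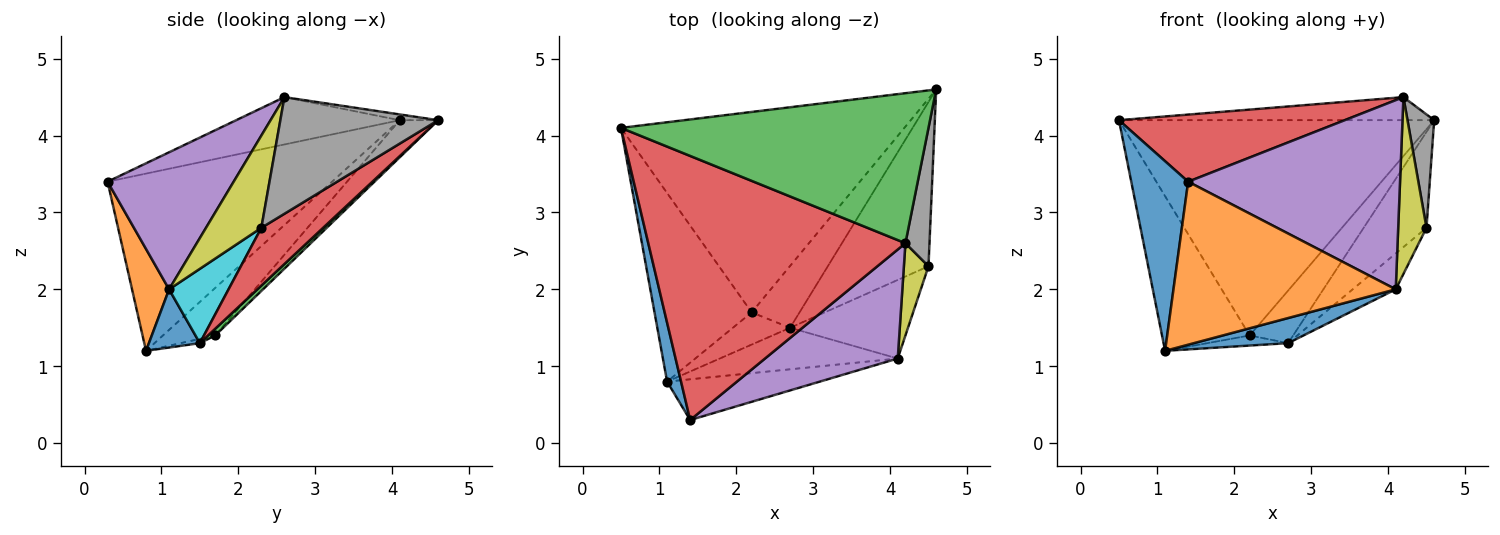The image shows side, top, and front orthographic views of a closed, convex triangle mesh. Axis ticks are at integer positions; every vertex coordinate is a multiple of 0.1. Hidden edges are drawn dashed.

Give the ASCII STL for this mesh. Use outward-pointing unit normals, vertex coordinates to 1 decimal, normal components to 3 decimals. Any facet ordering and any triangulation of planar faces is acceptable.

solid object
 facet normal -0.967 -0.245 0.076
  outer loop
   vertex 1.1 0.8 1.2
   vertex 1.4 0.3 3.4
   vertex 0.5 4.1 4.2
  endloop
 endfacet
 facet normal 0.160 -0.958 -0.239
  outer loop
   vertex 4.1 1.1 2.0
   vertex 1.4 0.3 3.4
   vertex 1.1 0.8 1.2
  endloop
 endfacet
 facet normal -0.019 0.152 0.988
  outer loop
   vertex 4.2 2.6 4.5
   vertex 4.6 4.6 4.2
   vertex 0.5 4.1 4.2
  endloop
 endfacet
 facet normal -0.176 -0.242 0.954
  outer loop
   vertex 4.2 2.6 4.5
   vertex 0.5 4.1 4.2
   vertex 1.4 0.3 3.4
  endloop
 endfacet
 facet normal 0.458 -0.770 0.444
  outer loop
   vertex 4.2 2.6 4.5
   vertex 1.4 0.3 3.4
   vertex 4.1 1.1 2.0
  endloop
 endfacet
 facet normal -0.089 0.729 -0.679
  outer loop
   vertex 2.2 1.7 1.4
   vertex 0.5 4.1 4.2
   vertex 4.6 4.6 4.2
  endloop
 endfacet
 facet normal -0.354 0.593 -0.723
  outer loop
   vertex 2.2 1.7 1.4
   vertex 1.1 0.8 1.2
   vertex 0.5 4.1 4.2
  endloop
 endfacet
 facet normal 0.966 -0.163 0.199
  outer loop
   vertex 4.5 2.3 2.8
   vertex 4.6 4.6 4.2
   vertex 4.2 2.6 4.5
  endloop
 endfacet
 facet normal 0.866 -0.443 0.231
  outer loop
   vertex 4.5 2.3 2.8
   vertex 4.2 2.6 4.5
   vertex 4.1 1.1 2.0
  endloop
 endfacet
 facet normal 0.497 0.360 -0.789
  outer loop
   vertex 2.7 1.5 1.3
   vertex 4.5 2.3 2.8
   vertex 4.1 1.1 2.0
  endloop
 endfacet
 facet normal 0.270 -0.498 -0.824
  outer loop
   vertex 2.7 1.5 1.3
   vertex 4.1 1.1 2.0
   vertex 1.1 0.8 1.2
  endloop
 endfacet
 facet normal -0.071 0.298 -0.952
  outer loop
   vertex 2.7 1.5 1.3
   vertex 1.1 0.8 1.2
   vertex 2.2 1.7 1.4
  endloop
 endfacet
 facet normal 0.106 0.644 -0.758
  outer loop
   vertex 2.7 1.5 1.3
   vertex 2.2 1.7 1.4
   vertex 4.6 4.6 4.2
  endloop
 endfacet
 facet normal 0.444 0.452 -0.774
  outer loop
   vertex 2.7 1.5 1.3
   vertex 4.6 4.6 4.2
   vertex 4.5 2.3 2.8
  endloop
 endfacet
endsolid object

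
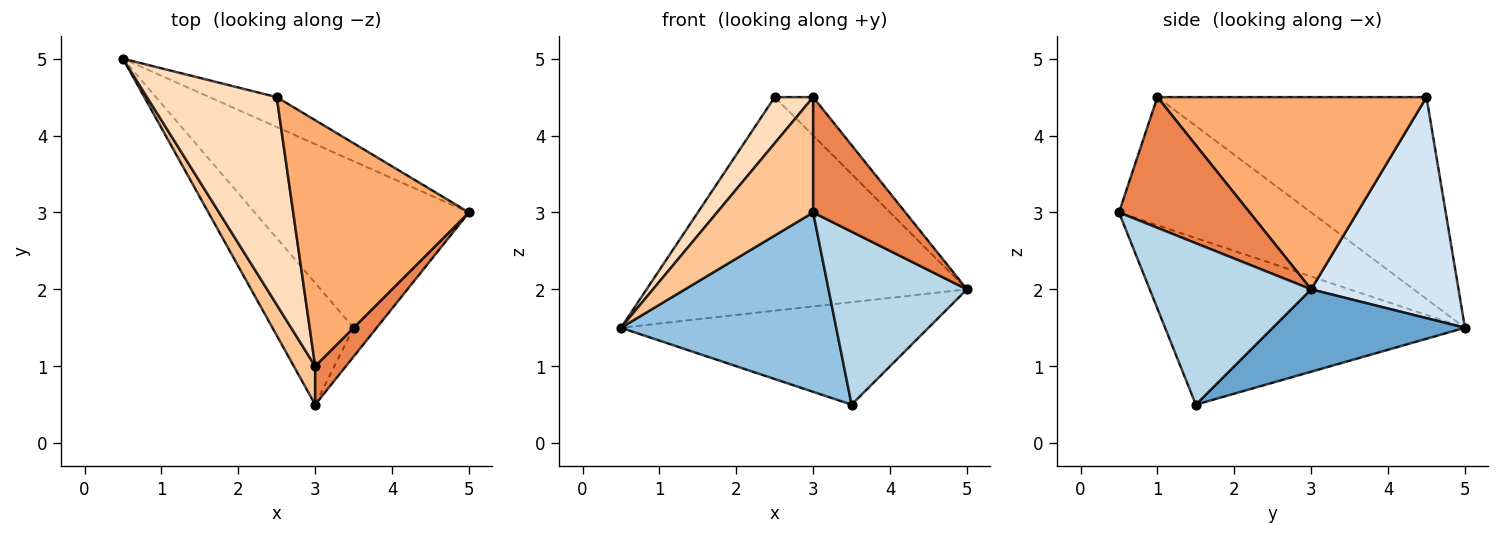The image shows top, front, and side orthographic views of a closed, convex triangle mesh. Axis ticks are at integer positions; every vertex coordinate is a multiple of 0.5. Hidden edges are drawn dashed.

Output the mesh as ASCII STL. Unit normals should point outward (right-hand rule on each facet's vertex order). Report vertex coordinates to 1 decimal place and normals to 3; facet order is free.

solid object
 facet normal 0.311 0.498 -0.809
  outer loop
   vertex 3.5 1.5 0.5
   vertex 0.5 5.0 1.5
   vertex 5.0 3.0 2.0
  endloop
 endfacet
 facet normal -0.755 -0.542 -0.368
  outer loop
   vertex 3.5 1.5 0.5
   vertex 3.0 0.5 3.0
   vertex 0.5 5.0 1.5
  endloop
 endfacet
 facet normal 0.755 -0.647 -0.108
  outer loop
   vertex 3.5 1.5 0.5
   vertex 5.0 3.0 2.0
   vertex 3.0 0.5 3.0
  endloop
 endfacet
 facet normal 0.415 0.901 -0.126
  outer loop
   vertex 2.5 4.5 4.5
   vertex 5.0 3.0 2.0
   vertex 0.5 5.0 1.5
  endloop
 endfacet
 facet normal 0.802 -0.566 0.189
  outer loop
   vertex 3.0 1.0 4.5
   vertex 3.0 0.5 3.0
   vertex 5.0 3.0 2.0
  endloop
 endfacet
 facet normal 0.734 0.105 0.671
  outer loop
   vertex 3.0 1.0 4.5
   vertex 5.0 3.0 2.0
   vertex 2.5 4.5 4.5
  endloop
 endfacet
 facet normal -0.885 -0.442 0.147
  outer loop
   vertex 3.0 1.0 4.5
   vertex 0.5 5.0 1.5
   vertex 3.0 0.5 3.0
  endloop
 endfacet
 facet normal -0.835 -0.119 0.537
  outer loop
   vertex 3.0 1.0 4.5
   vertex 2.5 4.5 4.5
   vertex 0.5 5.0 1.5
  endloop
 endfacet
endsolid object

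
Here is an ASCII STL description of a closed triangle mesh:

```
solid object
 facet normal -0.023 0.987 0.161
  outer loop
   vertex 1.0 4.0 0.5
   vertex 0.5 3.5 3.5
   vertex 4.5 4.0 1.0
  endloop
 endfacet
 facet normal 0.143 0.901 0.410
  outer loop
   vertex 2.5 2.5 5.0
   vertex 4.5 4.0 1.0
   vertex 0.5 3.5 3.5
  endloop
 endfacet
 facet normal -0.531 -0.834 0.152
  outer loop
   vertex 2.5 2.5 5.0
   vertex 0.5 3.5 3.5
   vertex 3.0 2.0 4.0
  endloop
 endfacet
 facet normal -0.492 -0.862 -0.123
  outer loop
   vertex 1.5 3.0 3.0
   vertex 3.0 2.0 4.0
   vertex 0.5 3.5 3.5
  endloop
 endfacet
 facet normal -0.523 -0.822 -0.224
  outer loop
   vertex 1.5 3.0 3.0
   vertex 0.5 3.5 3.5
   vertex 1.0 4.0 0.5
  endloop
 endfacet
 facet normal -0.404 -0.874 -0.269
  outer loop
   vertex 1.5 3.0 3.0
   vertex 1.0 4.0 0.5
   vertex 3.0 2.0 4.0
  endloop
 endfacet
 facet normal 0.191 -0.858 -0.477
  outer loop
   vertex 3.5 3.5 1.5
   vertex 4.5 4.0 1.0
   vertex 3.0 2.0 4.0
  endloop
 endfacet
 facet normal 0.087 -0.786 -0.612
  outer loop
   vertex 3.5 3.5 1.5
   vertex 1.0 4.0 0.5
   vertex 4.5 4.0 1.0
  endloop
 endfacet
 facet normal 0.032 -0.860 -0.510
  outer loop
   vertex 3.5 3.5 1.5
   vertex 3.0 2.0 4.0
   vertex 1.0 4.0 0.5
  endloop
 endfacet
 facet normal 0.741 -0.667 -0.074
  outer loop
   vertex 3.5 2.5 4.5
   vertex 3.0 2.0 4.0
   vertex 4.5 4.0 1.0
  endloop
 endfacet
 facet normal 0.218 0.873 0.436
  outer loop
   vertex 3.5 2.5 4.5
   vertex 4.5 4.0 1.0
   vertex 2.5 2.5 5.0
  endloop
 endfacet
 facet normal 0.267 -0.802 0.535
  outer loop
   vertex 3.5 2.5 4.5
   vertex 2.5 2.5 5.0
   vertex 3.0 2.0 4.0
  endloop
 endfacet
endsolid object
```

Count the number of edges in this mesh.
18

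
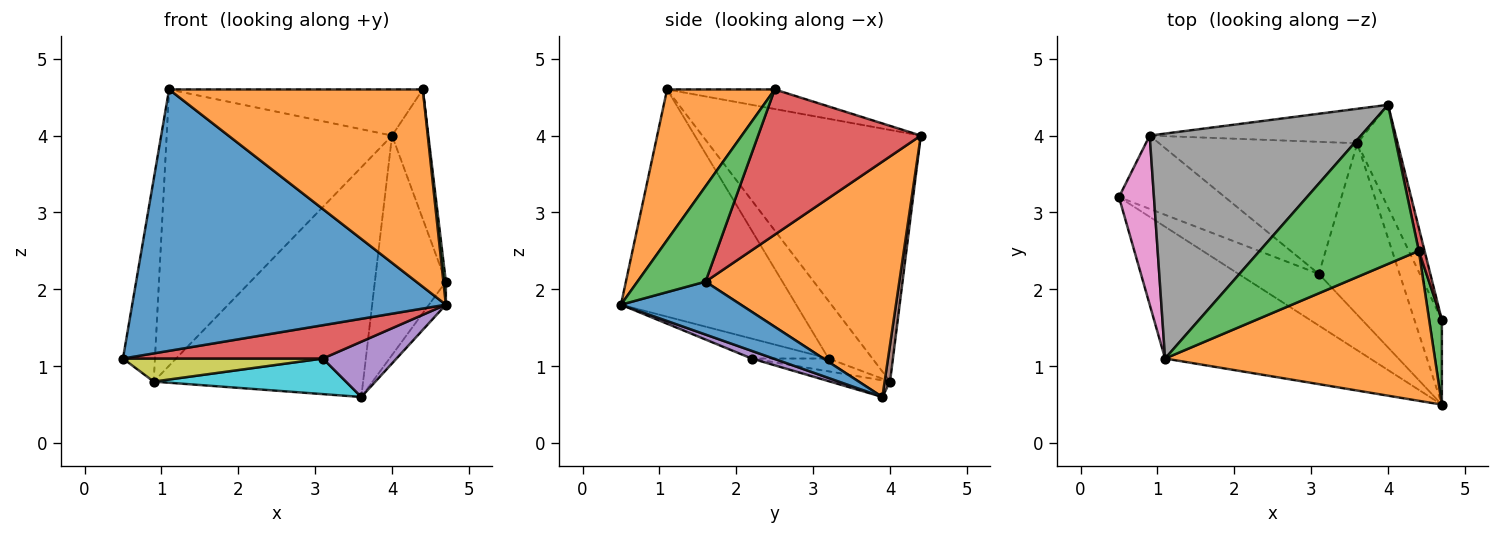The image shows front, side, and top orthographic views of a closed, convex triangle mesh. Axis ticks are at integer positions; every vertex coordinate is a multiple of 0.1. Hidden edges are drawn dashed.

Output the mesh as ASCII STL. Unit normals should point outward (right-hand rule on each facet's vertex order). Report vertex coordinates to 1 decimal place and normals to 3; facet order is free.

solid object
 facet normal -0.446 -0.799 -0.403
  outer loop
   vertex 1.1 1.1 4.6
   vertex 0.5 3.2 1.1
   vertex 4.7 0.5 1.8
  endloop
 endfacet
 facet normal 0.320 -0.754 0.573
  outer loop
   vertex 4.4 2.5 4.6
   vertex 1.1 1.1 4.6
   vertex 4.7 0.5 1.8
  endloop
 endfacet
 facet normal -0.117 0.277 0.954
  outer loop
   vertex 4.4 2.5 4.6
   vertex 4.0 4.4 4.0
   vertex 1.1 1.1 4.6
  endloop
 endfacet
 facet normal -0.204 -0.531 -0.823
  outer loop
   vertex 3.1 2.2 1.1
   vertex 4.7 0.5 1.8
   vertex 0.5 3.2 1.1
  endloop
 endfacet
 facet normal 0.090 -0.305 -0.948
  outer loop
   vertex 3.1 2.2 1.1
   vertex 3.6 3.9 0.6
   vertex 4.7 0.5 1.8
  endloop
 endfacet
 facet normal 0.026 0.989 -0.148
  outer loop
   vertex 0.9 4.0 0.8
   vertex 4.0 4.4 4.0
   vertex 3.6 3.9 0.6
  endloop
 endfacet
 facet normal -0.725 0.528 0.441
  outer loop
   vertex 0.9 4.0 0.8
   vertex 0.5 3.2 1.1
   vertex 1.1 1.1 4.6
  endloop
 endfacet
 facet normal -0.601 0.620 0.505
  outer loop
   vertex 0.9 4.0 0.8
   vertex 1.1 1.1 4.6
   vertex 4.0 4.4 4.0
  endloop
 endfacet
 facet normal -0.115 -0.298 -0.948
  outer loop
   vertex 0.9 4.0 0.8
   vertex 3.1 2.2 1.1
   vertex 0.5 3.2 1.1
  endloop
 endfacet
 facet normal -0.081 -0.259 -0.962
  outer loop
   vertex 0.9 4.0 0.8
   vertex 3.6 3.9 0.6
   vertex 3.1 2.2 1.1
  endloop
 endfacet
 facet normal 0.881 0.124 -0.456
  outer loop
   vertex 4.7 1.6 2.1
   vertex 4.7 0.5 1.8
   vertex 3.6 3.9 0.6
  endloop
 endfacet
 facet normal 0.927 0.340 -0.159
  outer loop
   vertex 4.7 1.6 2.1
   vertex 3.6 3.9 0.6
   vertex 4.0 4.4 4.0
  endloop
 endfacet
 facet normal 0.991 -0.036 0.132
  outer loop
   vertex 4.7 1.6 2.1
   vertex 4.4 2.5 4.6
   vertex 4.7 0.5 1.8
  endloop
 endfacet
 facet normal 0.975 0.218 0.039
  outer loop
   vertex 4.7 1.6 2.1
   vertex 4.0 4.4 4.0
   vertex 4.4 2.5 4.6
  endloop
 endfacet
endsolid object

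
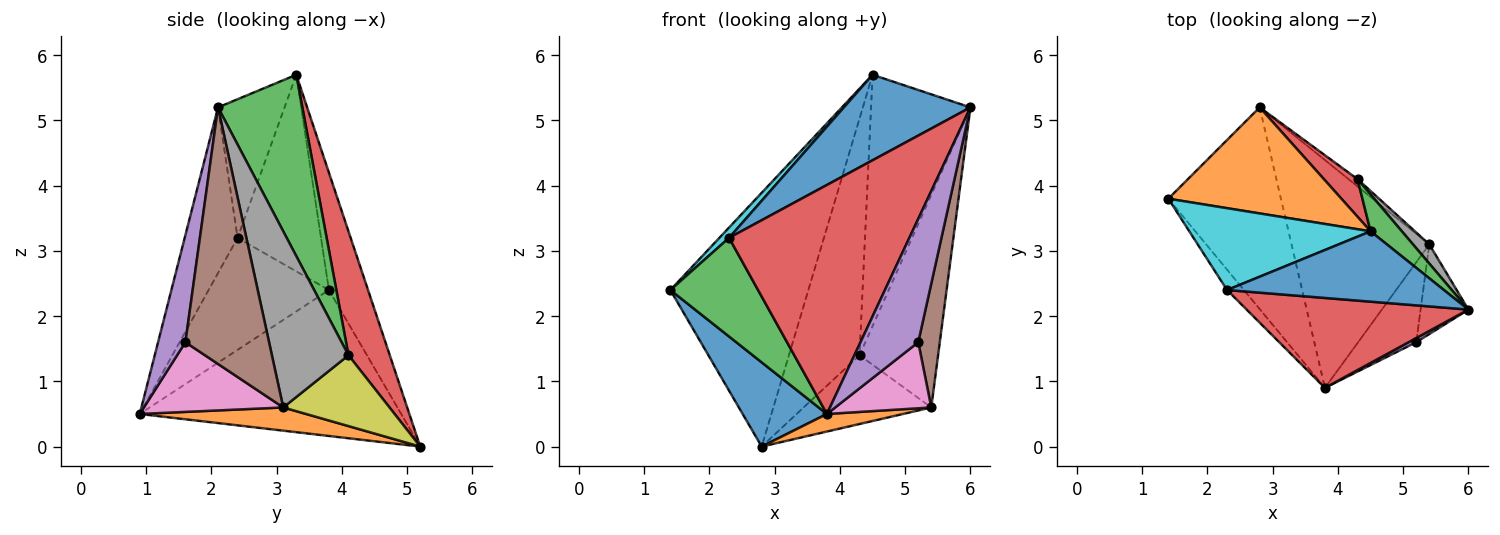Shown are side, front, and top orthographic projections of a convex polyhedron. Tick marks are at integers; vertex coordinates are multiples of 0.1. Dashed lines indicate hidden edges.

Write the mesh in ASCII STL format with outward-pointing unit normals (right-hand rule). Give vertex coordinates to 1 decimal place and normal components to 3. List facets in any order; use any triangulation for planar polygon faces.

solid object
 facet normal -0.767 -0.247 -0.592
  outer loop
   vertex 2.8 5.2 0.0
   vertex 3.8 0.9 0.5
   vertex 1.4 3.8 2.4
  endloop
 endfacet
 facet normal 0.166 -0.076 -0.983
  outer loop
   vertex 5.4 3.1 0.6
   vertex 3.8 0.9 0.5
   vertex 2.8 5.2 0.0
  endloop
 endfacet
 facet normal -0.802 -0.585 -0.121
  outer loop
   vertex 2.3 2.4 3.2
   vertex 1.4 3.8 2.4
   vertex 3.8 0.9 0.5
  endloop
 endfacet
 facet normal -0.263 -0.898 0.353
  outer loop
   vertex 2.3 2.4 3.2
   vertex 3.8 0.9 0.5
   vertex 6.0 2.1 5.2
  endloop
 endfacet
 facet normal 0.428 -0.903 0.030
  outer loop
   vertex 5.2 1.6 1.6
   vertex 6.0 2.1 5.2
   vertex 3.8 0.9 0.5
  endloop
 endfacet
 facet normal 0.953 -0.246 -0.178
  outer loop
   vertex 5.2 1.6 1.6
   vertex 5.4 3.1 0.6
   vertex 6.0 2.1 5.2
  endloop
 endfacet
 facet normal 0.679 -0.468 -0.566
  outer loop
   vertex 5.2 1.6 1.6
   vertex 3.8 0.9 0.5
   vertex 5.4 3.1 0.6
  endloop
 endfacet
 facet normal 0.697 0.715 0.064
  outer loop
   vertex 4.3 4.1 1.4
   vertex 6.0 2.1 5.2
   vertex 5.4 3.1 0.6
  endloop
 endfacet
 facet normal 0.638 0.766 -0.081
  outer loop
   vertex 4.3 4.1 1.4
   vertex 5.4 3.1 0.6
   vertex 2.8 5.2 0.0
  endloop
 endfacet
 facet normal -0.733 -0.085 0.675
  outer loop
   vertex 4.5 3.3 5.7
   vertex 1.4 3.8 2.4
   vertex 2.3 2.4 3.2
  endloop
 endfacet
 facet normal -0.376 -0.716 0.589
  outer loop
   vertex 4.5 3.3 5.7
   vertex 2.3 2.4 3.2
   vertex 6.0 2.1 5.2
  endloop
 endfacet
 facet normal -0.253 0.893 0.373
  outer loop
   vertex 4.5 3.3 5.7
   vertex 2.8 5.2 0.0
   vertex 1.4 3.8 2.4
  endloop
 endfacet
 facet normal 0.643 0.758 0.111
  outer loop
   vertex 4.5 3.3 5.7
   vertex 6.0 2.1 5.2
   vertex 4.3 4.1 1.4
  endloop
 endfacet
 facet normal 0.500 0.855 0.136
  outer loop
   vertex 4.5 3.3 5.7
   vertex 4.3 4.1 1.4
   vertex 2.8 5.2 0.0
  endloop
 endfacet
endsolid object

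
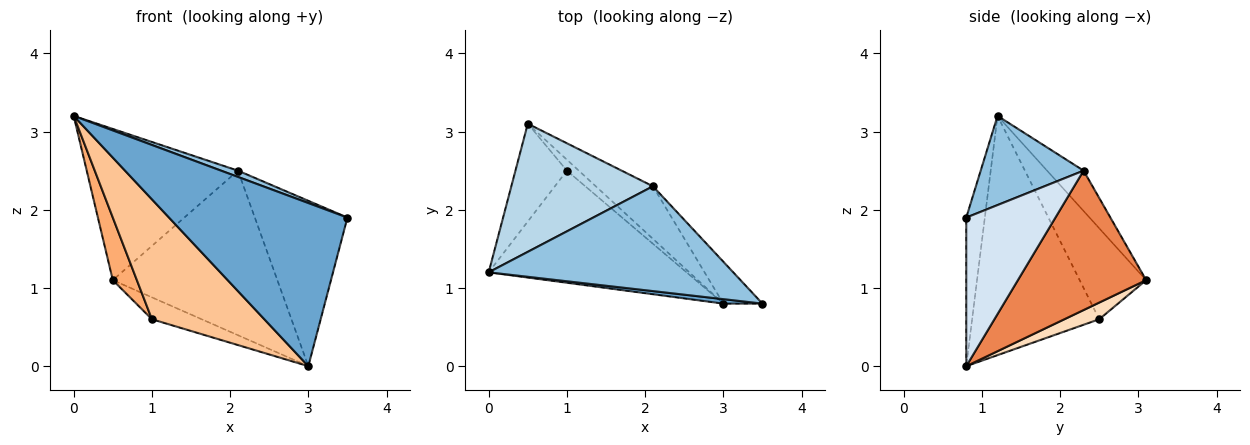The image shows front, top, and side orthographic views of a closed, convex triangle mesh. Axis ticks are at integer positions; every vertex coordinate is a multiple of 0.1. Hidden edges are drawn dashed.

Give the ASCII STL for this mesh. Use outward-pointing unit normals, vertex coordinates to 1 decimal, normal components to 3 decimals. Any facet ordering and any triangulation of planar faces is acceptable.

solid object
 facet normal -0.104 -0.994 0.027
  outer loop
   vertex 3.0 0.8 0.0
   vertex 3.5 0.8 1.9
   vertex 0.0 1.2 3.2
  endloop
 endfacet
 facet normal 0.342 -0.056 0.938
  outer loop
   vertex 2.1 2.3 2.5
   vertex 0.0 1.2 3.2
   vertex 3.5 0.8 1.9
  endloop
 endfacet
 facet normal -0.181 0.750 0.636
  outer loop
   vertex 2.1 2.3 2.5
   vertex 0.5 3.1 1.1
   vertex 0.0 1.2 3.2
  endloop
 endfacet
 facet normal 0.682 0.709 -0.180
  outer loop
   vertex 2.1 2.3 2.5
   vertex 3.5 0.8 1.9
   vertex 3.0 0.8 0.0
  endloop
 endfacet
 facet normal 0.596 0.765 -0.244
  outer loop
   vertex 2.1 2.3 2.5
   vertex 3.0 0.8 0.0
   vertex 0.5 3.1 1.1
  endloop
 endfacet
 facet normal -0.830 -0.301 -0.470
  outer loop
   vertex 1.0 2.5 0.6
   vertex 0.0 1.2 3.2
   vertex 0.5 3.1 1.1
  endloop
 endfacet
 facet normal -0.637 -0.563 -0.527
  outer loop
   vertex 1.0 2.5 0.6
   vertex 3.0 0.8 0.0
   vertex 0.0 1.2 3.2
  endloop
 endfacet
 facet normal 0.531 0.758 -0.379
  outer loop
   vertex 1.0 2.5 0.6
   vertex 0.5 3.1 1.1
   vertex 3.0 0.8 0.0
  endloop
 endfacet
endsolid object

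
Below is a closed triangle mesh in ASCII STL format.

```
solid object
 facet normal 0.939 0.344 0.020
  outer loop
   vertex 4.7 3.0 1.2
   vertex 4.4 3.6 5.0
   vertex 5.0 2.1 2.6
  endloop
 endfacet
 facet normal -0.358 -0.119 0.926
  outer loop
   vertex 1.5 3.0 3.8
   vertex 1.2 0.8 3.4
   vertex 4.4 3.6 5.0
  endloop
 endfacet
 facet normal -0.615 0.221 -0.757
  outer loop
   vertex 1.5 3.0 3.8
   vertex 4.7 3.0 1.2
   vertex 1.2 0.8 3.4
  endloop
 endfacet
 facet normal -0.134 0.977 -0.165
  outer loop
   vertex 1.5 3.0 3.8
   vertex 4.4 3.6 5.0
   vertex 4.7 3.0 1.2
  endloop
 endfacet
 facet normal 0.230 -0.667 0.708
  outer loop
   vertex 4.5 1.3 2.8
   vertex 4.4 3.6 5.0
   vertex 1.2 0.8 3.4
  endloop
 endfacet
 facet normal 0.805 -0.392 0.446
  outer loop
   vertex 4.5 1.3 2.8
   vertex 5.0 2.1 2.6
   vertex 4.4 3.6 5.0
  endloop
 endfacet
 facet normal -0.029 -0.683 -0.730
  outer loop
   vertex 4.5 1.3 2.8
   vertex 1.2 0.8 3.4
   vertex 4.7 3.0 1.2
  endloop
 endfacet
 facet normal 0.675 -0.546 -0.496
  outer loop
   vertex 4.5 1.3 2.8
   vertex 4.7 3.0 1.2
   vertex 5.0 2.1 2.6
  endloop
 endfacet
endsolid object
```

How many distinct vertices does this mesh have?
6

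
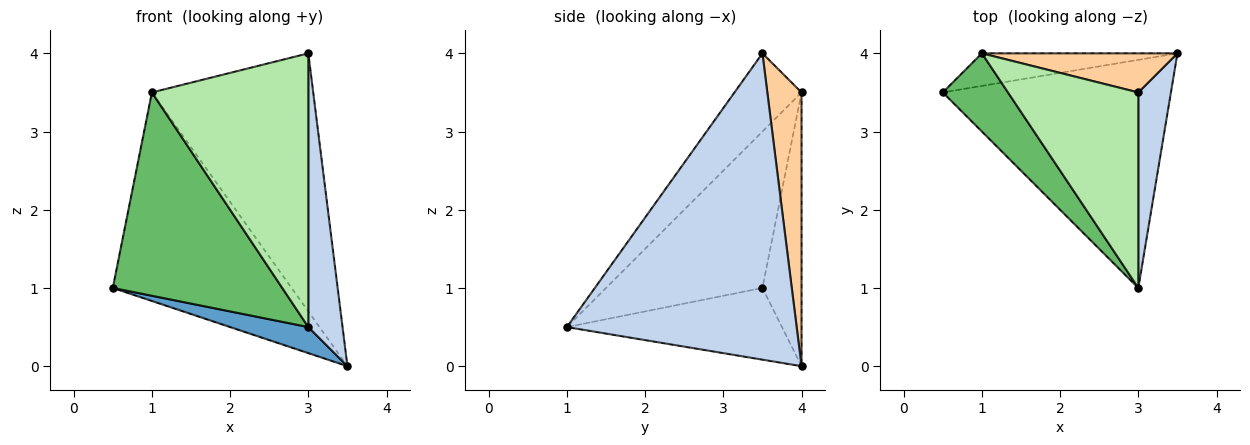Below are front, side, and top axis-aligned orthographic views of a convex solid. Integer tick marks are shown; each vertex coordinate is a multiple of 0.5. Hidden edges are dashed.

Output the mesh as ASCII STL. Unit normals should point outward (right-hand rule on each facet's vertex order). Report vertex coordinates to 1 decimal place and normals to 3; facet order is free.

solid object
 facet normal -0.298 -0.108 -0.948
  outer loop
   vertex 3.0 1.0 0.5
   vertex 0.5 3.5 1.0
   vertex 3.5 4.0 0.0
  endloop
 endfacet
 facet normal 0.984 -0.147 0.105
  outer loop
   vertex 3.0 3.5 4.0
   vertex 3.0 1.0 0.5
   vertex 3.5 4.0 0.0
  endloop
 endfacet
 facet normal -0.211 0.966 -0.151
  outer loop
   vertex 1.0 4.0 3.5
   vertex 3.5 4.0 0.0
   vertex 0.5 3.5 1.0
  endloop
 endfacet
 facet normal 0.205 0.968 0.147
  outer loop
   vertex 1.0 4.0 3.5
   vertex 3.0 3.5 4.0
   vertex 3.5 4.0 0.0
  endloop
 endfacet
 facet normal -0.653 -0.707 0.272
  outer loop
   vertex 1.0 4.0 3.5
   vertex 0.5 3.5 1.0
   vertex 3.0 1.0 0.5
  endloop
 endfacet
 facet normal -0.329 -0.768 0.549
  outer loop
   vertex 1.0 4.0 3.5
   vertex 3.0 1.0 0.5
   vertex 3.0 3.5 4.0
  endloop
 endfacet
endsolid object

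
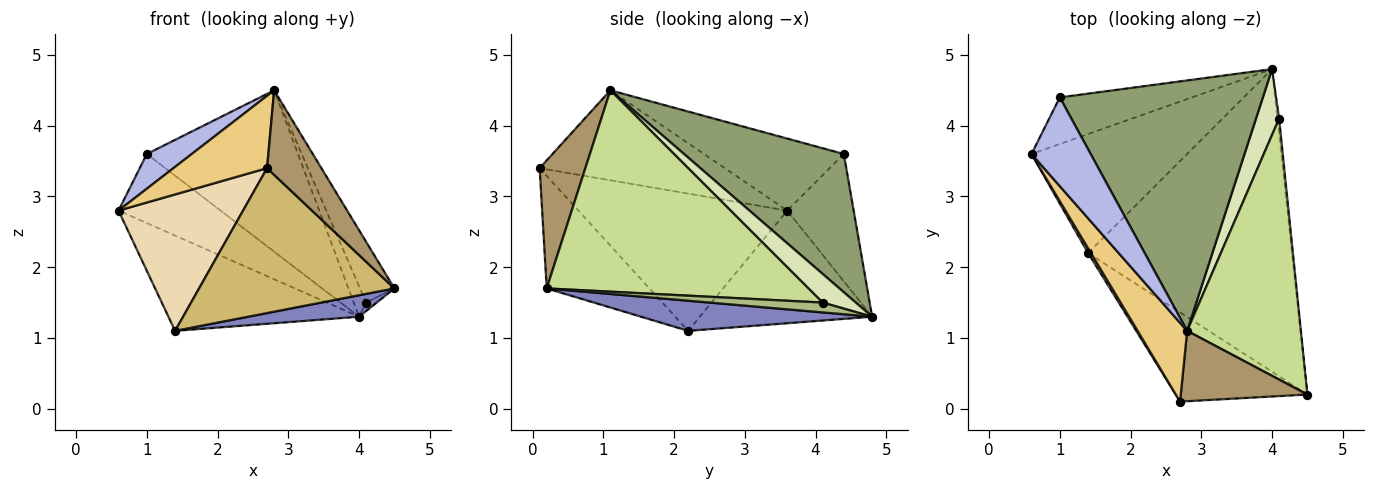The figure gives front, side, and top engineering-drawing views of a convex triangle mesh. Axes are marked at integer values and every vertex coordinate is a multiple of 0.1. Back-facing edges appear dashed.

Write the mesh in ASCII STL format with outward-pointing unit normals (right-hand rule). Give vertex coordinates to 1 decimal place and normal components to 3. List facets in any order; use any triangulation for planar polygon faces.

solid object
 facet normal -0.492 0.544 -0.680
  outer loop
   vertex 1.4 2.2 1.1
   vertex 0.6 3.6 2.8
   vertex 4.0 4.8 1.3
  endloop
 endfacet
 facet normal 0.146 -0.070 -0.987
  outer loop
   vertex 1.4 2.2 1.1
   vertex 4.0 4.8 1.3
   vertex 4.5 0.2 1.7
  endloop
 endfacet
 facet normal -0.475 0.730 -0.492
  outer loop
   vertex 1.0 4.4 3.6
   vertex 4.0 4.8 1.3
   vertex 0.6 3.6 2.8
  endloop
 endfacet
 facet normal -0.750 -0.241 0.616
  outer loop
   vertex 1.0 4.4 3.6
   vertex 0.6 3.6 2.8
   vertex 2.8 1.1 4.5
  endloop
 endfacet
 facet normal 0.497 0.470 0.730
  outer loop
   vertex 1.0 4.4 3.6
   vertex 2.8 1.1 4.5
   vertex 4.0 4.8 1.3
  endloop
 endfacet
 facet normal 0.981 0.092 -0.169
  outer loop
   vertex 4.1 4.1 1.5
   vertex 4.5 0.2 1.7
   vertex 4.0 4.8 1.3
  endloop
 endfacet
 facet normal 0.865 0.114 0.489
  outer loop
   vertex 4.1 4.1 1.5
   vertex 2.8 1.1 4.5
   vertex 4.5 0.2 1.7
  endloop
 endfacet
 facet normal 0.747 0.279 0.603
  outer loop
   vertex 4.1 4.1 1.5
   vertex 4.0 4.8 1.3
   vertex 2.8 1.1 4.5
  endloop
 endfacet
 facet normal 0.543 -0.645 0.537
  outer loop
   vertex 2.7 0.1 3.4
   vertex 4.5 0.2 1.7
   vertex 2.8 1.1 4.5
  endloop
 endfacet
 facet normal -0.409 -0.777 -0.479
  outer loop
   vertex 2.7 0.1 3.4
   vertex 1.4 2.2 1.1
   vertex 4.5 0.2 1.7
  endloop
 endfacet
 facet normal -0.801 -0.405 0.441
  outer loop
   vertex 2.7 0.1 3.4
   vertex 2.8 1.1 4.5
   vertex 0.6 3.6 2.8
  endloop
 endfacet
 facet normal -0.859 -0.512 0.018
  outer loop
   vertex 2.7 0.1 3.4
   vertex 0.6 3.6 2.8
   vertex 1.4 2.2 1.1
  endloop
 endfacet
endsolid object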